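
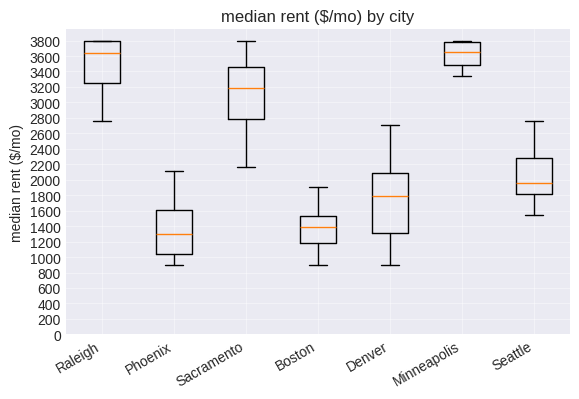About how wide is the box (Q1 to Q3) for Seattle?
≈ 400

Q3 ≈ 2200, Q1 ≈ 1800; IQR ≈ 400.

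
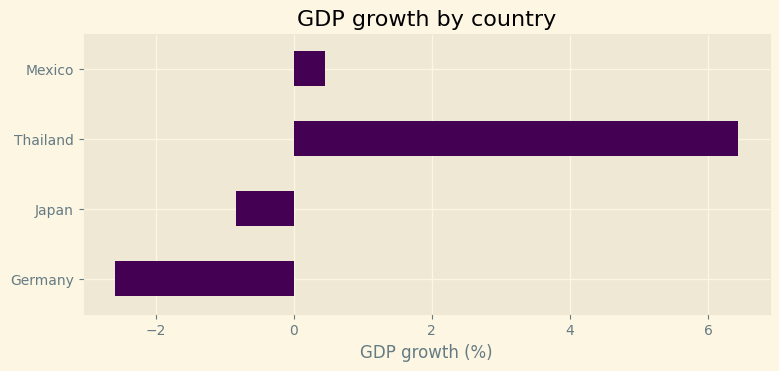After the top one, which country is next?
Mexico

Top 3: Thailand ≈ 6, Mexico ≈ 0, Japan ≈ -1.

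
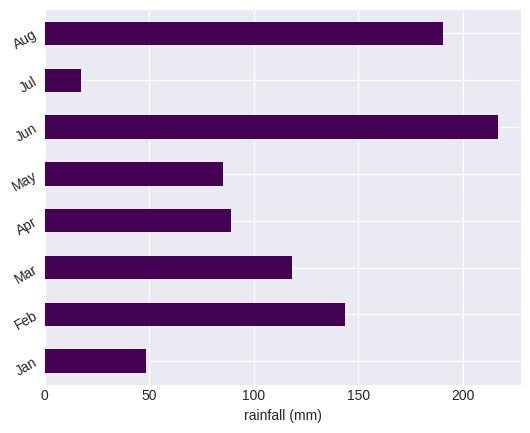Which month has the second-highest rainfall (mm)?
Top 3: Jun ≈ 220, Aug ≈ 200, Feb ≈ 140.

Aug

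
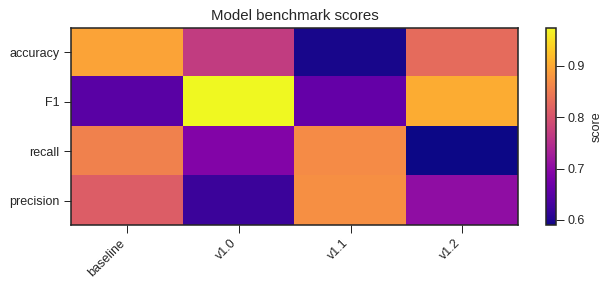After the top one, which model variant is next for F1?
v1.2

Top 3 for F1: v1.0 ≈ 0.95, v1.2 ≈ 0.90, v1.1 ≈ 0.65.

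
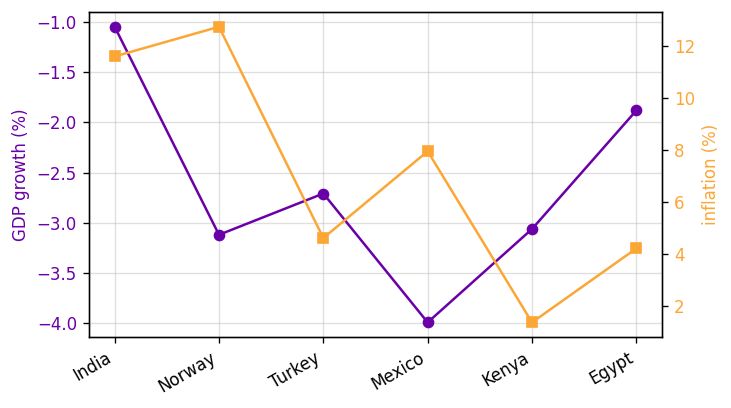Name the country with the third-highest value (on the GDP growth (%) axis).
Turkey

Top 4 (on the GDP growth (%) axis): India ≈ -1.0, Egypt ≈ -2.0, Turkey ≈ -2.5, Kenya ≈ -3.0.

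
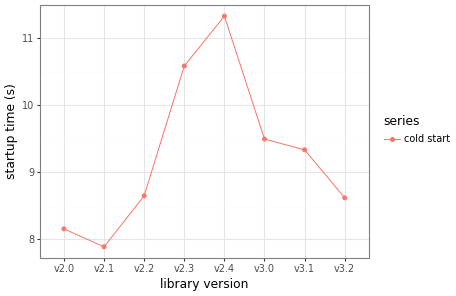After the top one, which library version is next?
v2.3

Top 3: v2.4 ≈ 11.5, v2.3 ≈ 10.5, v3.0 ≈ 9.5.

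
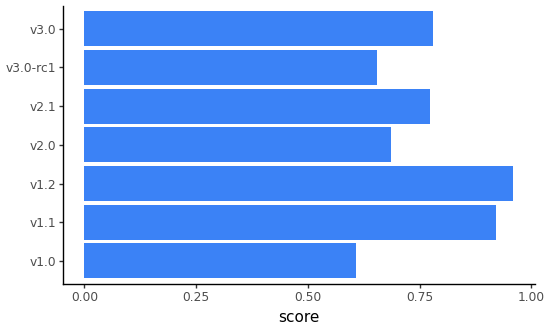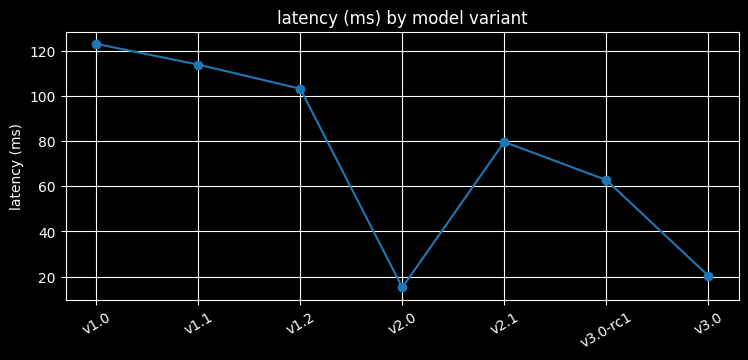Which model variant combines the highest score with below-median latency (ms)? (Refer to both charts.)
Chart 2 median latency (ms) ≈ 80; below-median model variants: v2.0, v3.0-rc1, v3.0. Among those, v3.0 has the highest score (≈ 0.8).

v3.0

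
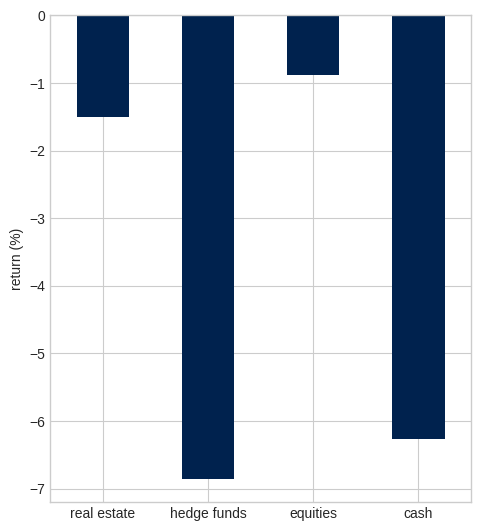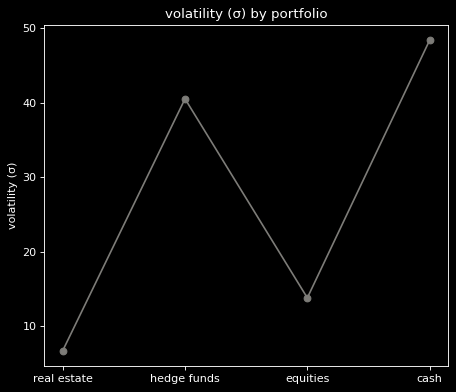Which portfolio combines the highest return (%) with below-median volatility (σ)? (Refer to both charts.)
equities

Chart 2 median volatility (σ) ≈ 25; below-median portfolios: real estate, equities. Among those, equities has the highest return (%) (≈ -1).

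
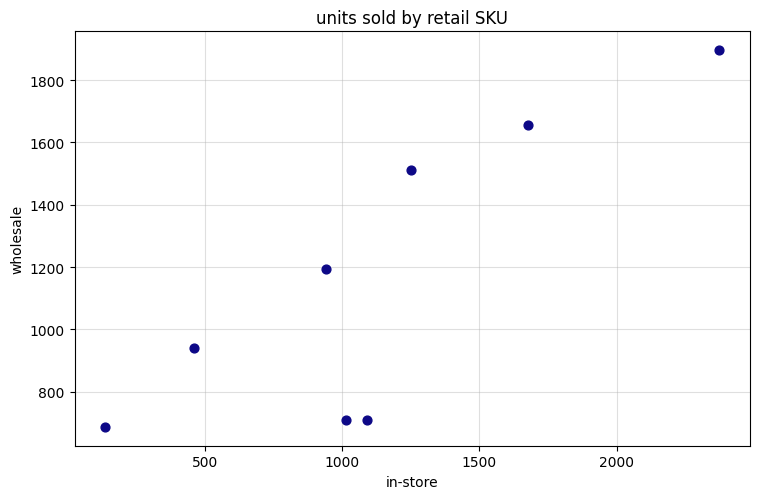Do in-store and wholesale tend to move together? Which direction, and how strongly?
positive, strong

Points are positively correlated; strong (|r| ≈ 0.8).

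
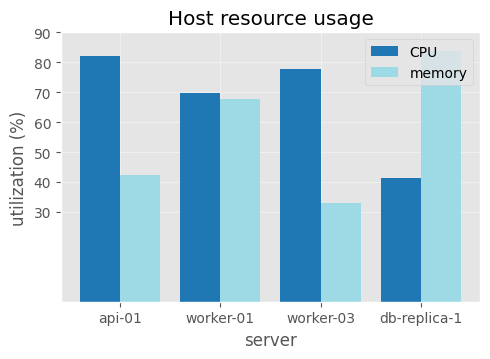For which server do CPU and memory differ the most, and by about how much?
worker-03, ≈ 50 %

worker-03: CPU ≈ 80, memory ≈ 30 → gap ≈ 50. Next-largest (db-replica-1) is only ≈ 40.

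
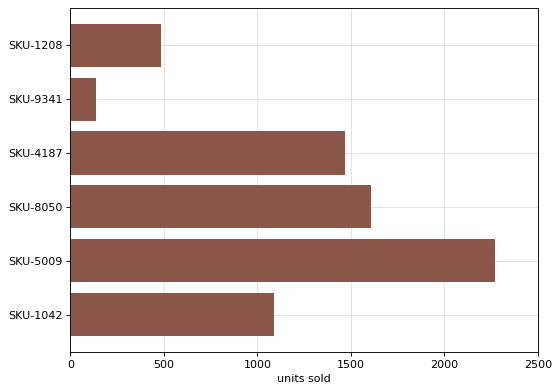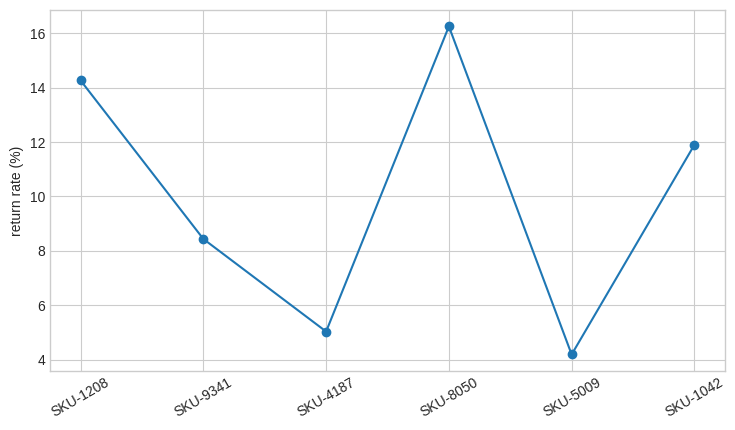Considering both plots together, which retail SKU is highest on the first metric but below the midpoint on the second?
SKU-5009

Chart 2 median return rate (%) ≈ 10; below-median retail SKUs: SKU-9341, SKU-4187, SKU-5009. Among those, SKU-5009 has the highest units sold (≈ 2500).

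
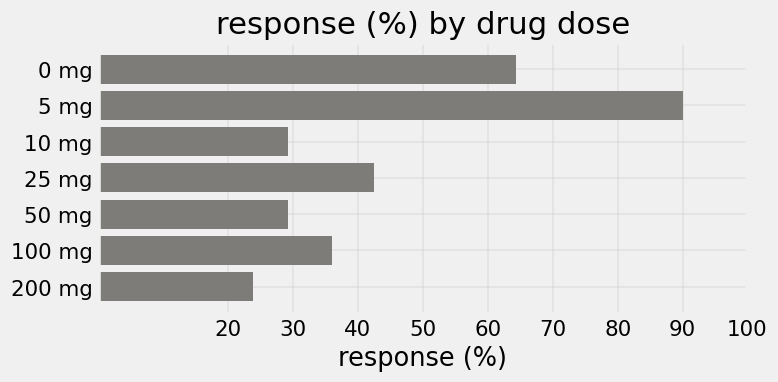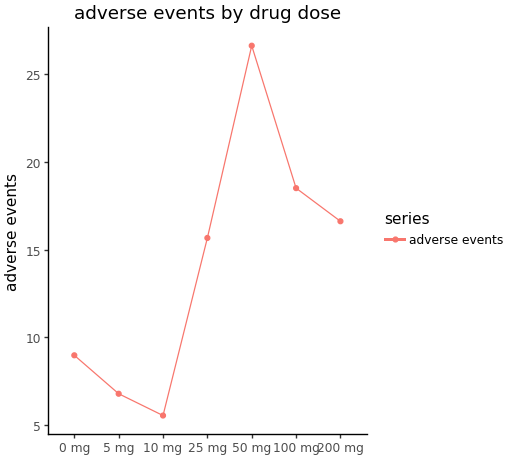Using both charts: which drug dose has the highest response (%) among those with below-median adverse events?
Chart 2 median adverse events ≈ 15; below-median drug doses: 0 mg, 5 mg, 10 mg. Among those, 5 mg has the highest response (%) (≈ 90).

5 mg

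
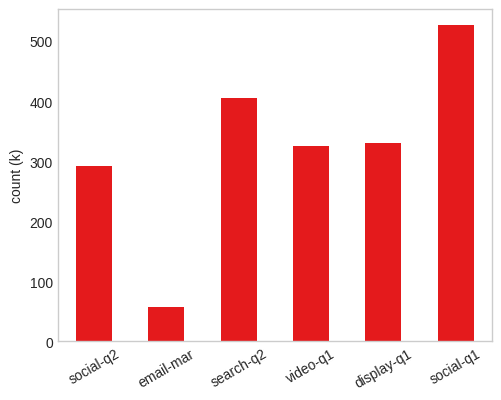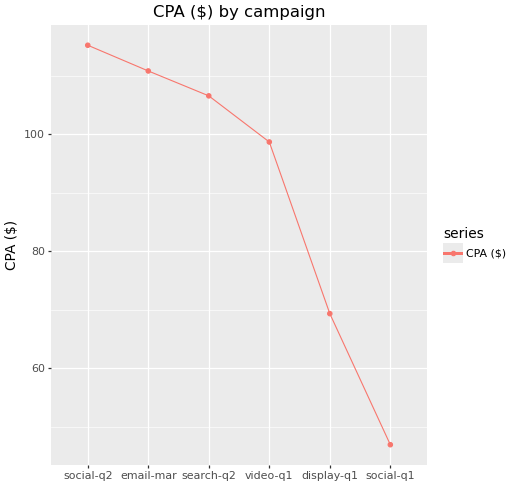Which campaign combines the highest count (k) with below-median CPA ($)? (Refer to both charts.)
Chart 2 median CPA ($) ≈ 100; below-median campaigns: video-q1, display-q1, social-q1. Among those, social-q1 has the highest count (k) (≈ 550).

social-q1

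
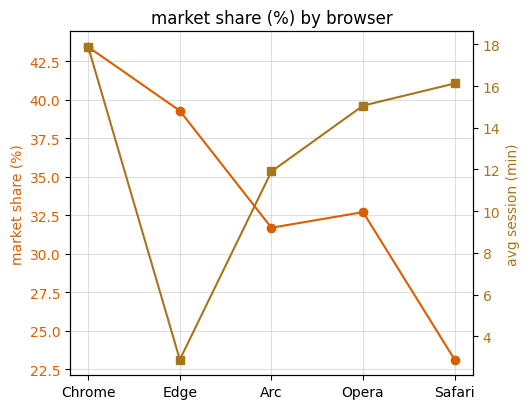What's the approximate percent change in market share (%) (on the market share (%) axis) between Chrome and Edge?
≈ -9.1%

Chrome ≈ 44, Edge ≈ 40; (40 − 44) / 44 ≈ -9.1%.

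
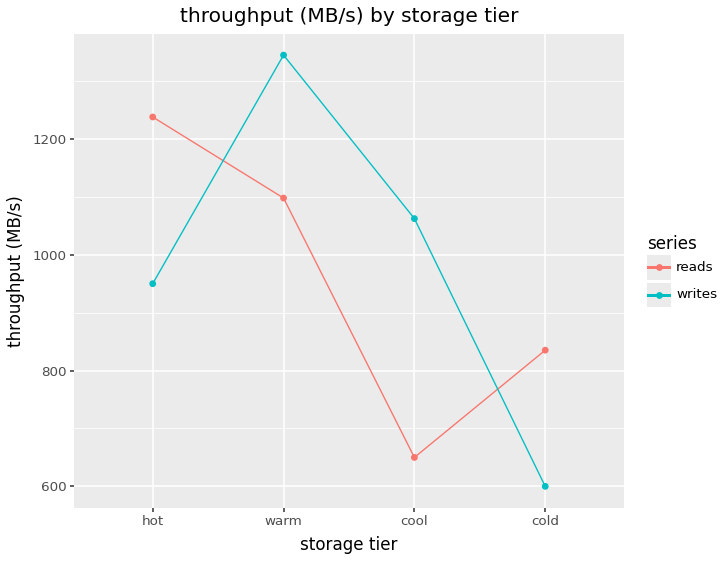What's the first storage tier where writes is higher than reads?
hot: writes ≈ 1000 vs reads ≈ 1200 (not yet); warm: writes ≈ 1300 vs reads ≈ 1100 (first crossover).

warm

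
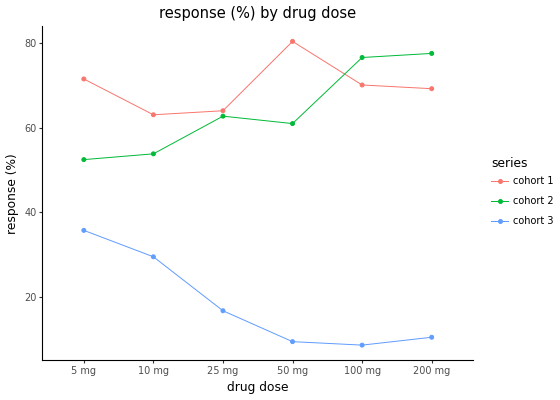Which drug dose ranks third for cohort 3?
Top 4 for cohort 3: 5 mg ≈ 40, 10 mg ≈ 30, 25 mg ≈ 20, 200 mg ≈ 10.

25 mg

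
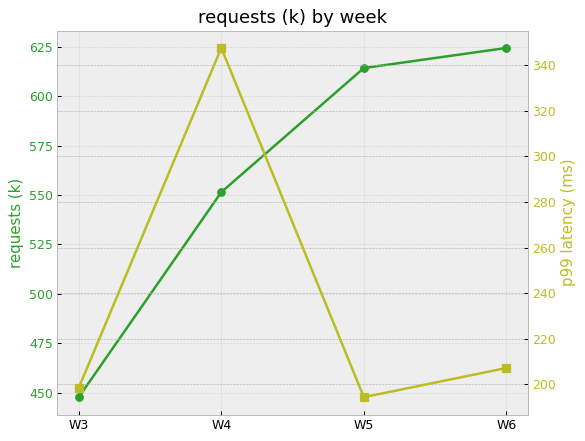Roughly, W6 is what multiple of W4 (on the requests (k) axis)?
≈ 1.11×

W6 ≈ 620, W4 ≈ 560; 620/560 ≈ 1.11.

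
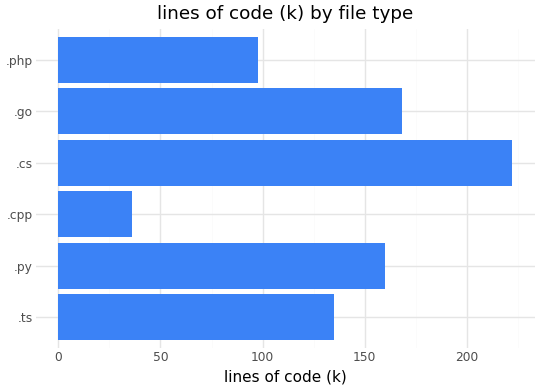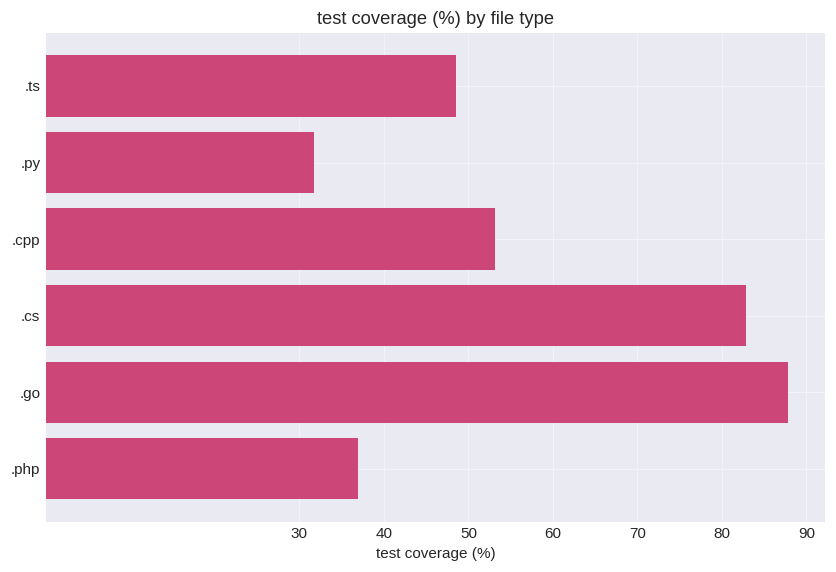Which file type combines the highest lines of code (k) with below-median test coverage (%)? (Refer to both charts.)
.py

Chart 2 median test coverage (%) ≈ 50; below-median file types: .ts, .py, .php. Among those, .py has the highest lines of code (k) (≈ 150).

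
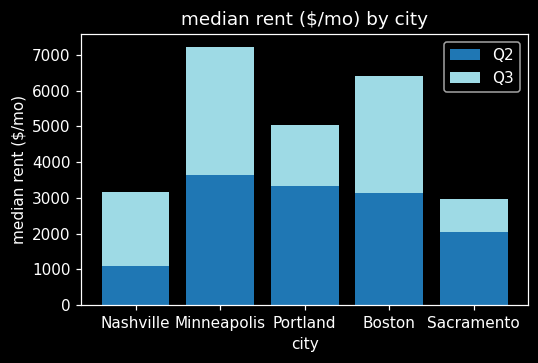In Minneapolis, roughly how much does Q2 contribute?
Q2 top ≈ 4000, bottom ≈ 0; segment ≈ 4000.

≈ 4000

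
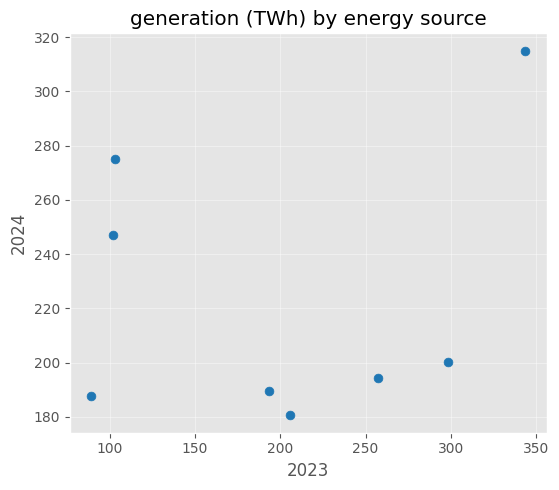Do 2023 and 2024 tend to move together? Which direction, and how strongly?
no clear correlation

Points are roughly uncorrelated; weak (|r| ≈ 0.2).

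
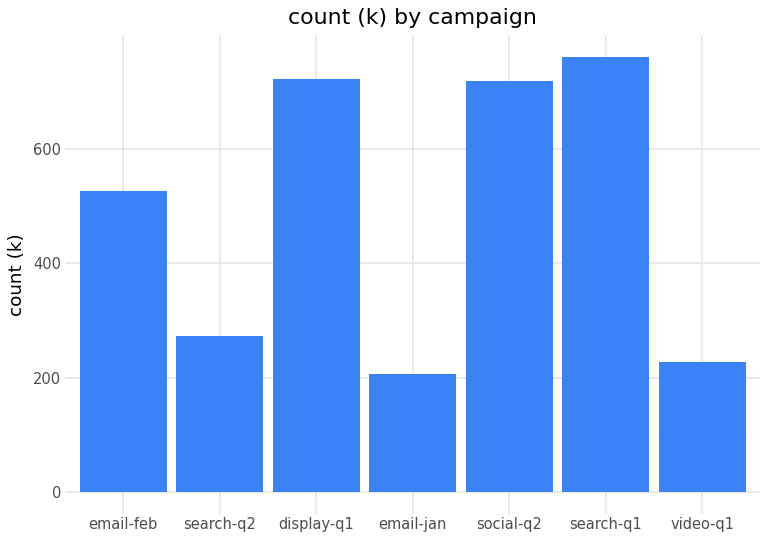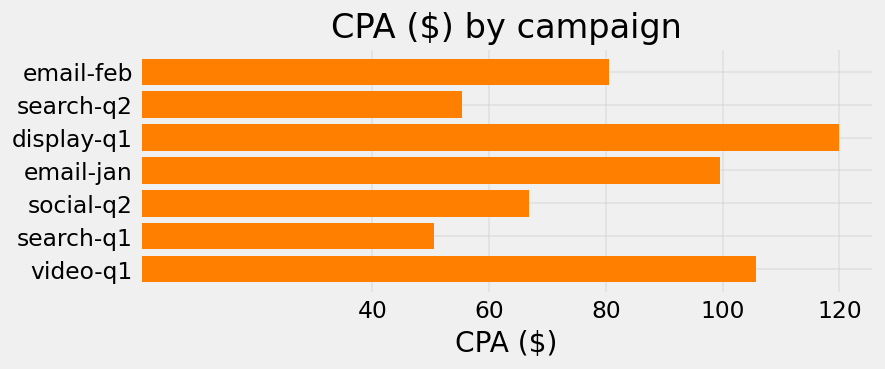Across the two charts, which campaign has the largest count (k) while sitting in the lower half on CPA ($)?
search-q1

Chart 2 median CPA ($) ≈ 80; below-median campaigns: search-q2, social-q2, search-q1. Among those, search-q1 has the highest count (k) (≈ 800).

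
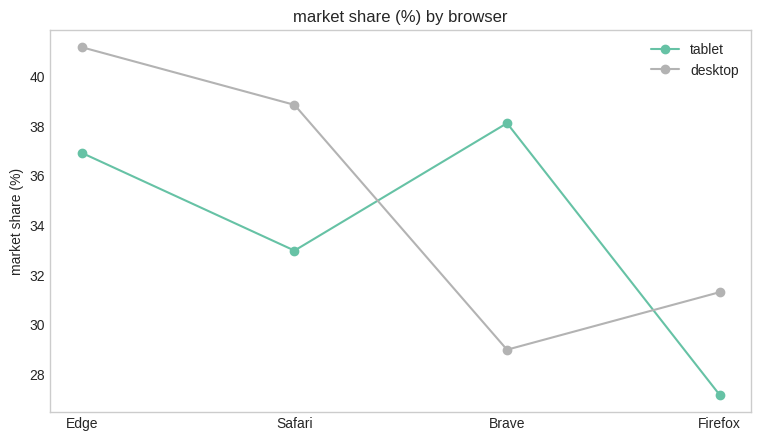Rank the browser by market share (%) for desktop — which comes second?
Safari

Top 3 for desktop: Edge ≈ 42, Safari ≈ 38, Firefox ≈ 32.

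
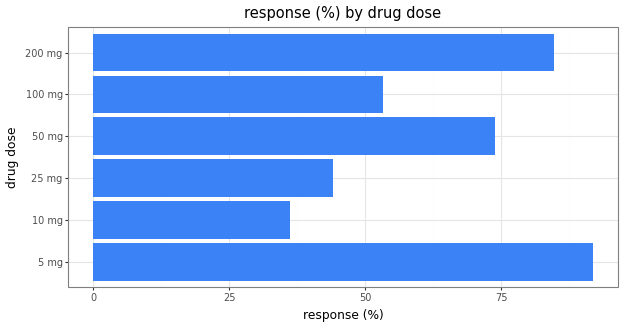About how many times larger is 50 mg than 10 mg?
50 mg ≈ 70, 10 mg ≈ 40; 70/40 ≈ 1.75.

≈ 1.75×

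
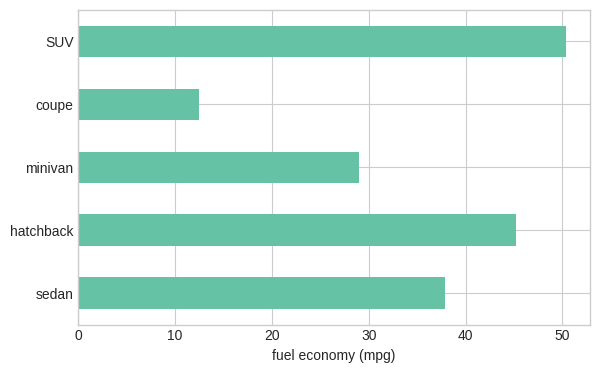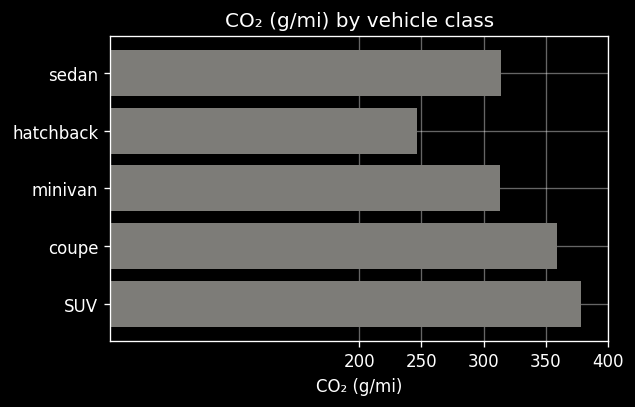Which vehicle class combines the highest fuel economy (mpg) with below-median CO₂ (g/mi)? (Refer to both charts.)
Chart 2 median CO₂ (g/mi) ≈ 300; below-median vehicle classes: hatchback, minivan. Among those, hatchback has the highest fuel economy (mpg) (≈ 45).

hatchback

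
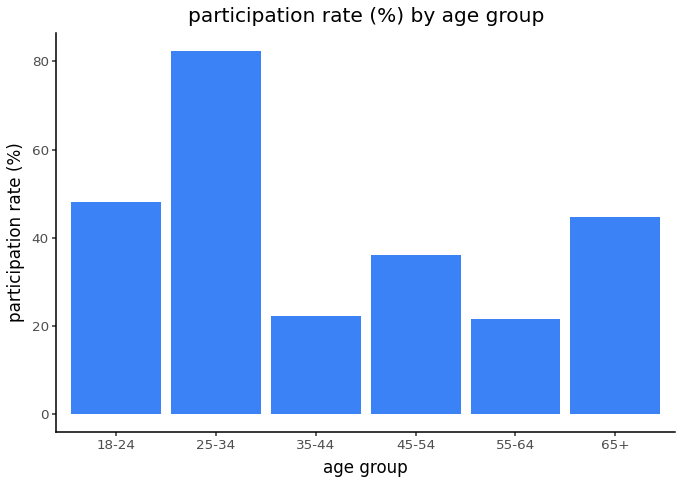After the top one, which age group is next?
18-24

Top 3: 25-34 ≈ 80, 18-24 ≈ 50, 65+ ≈ 40.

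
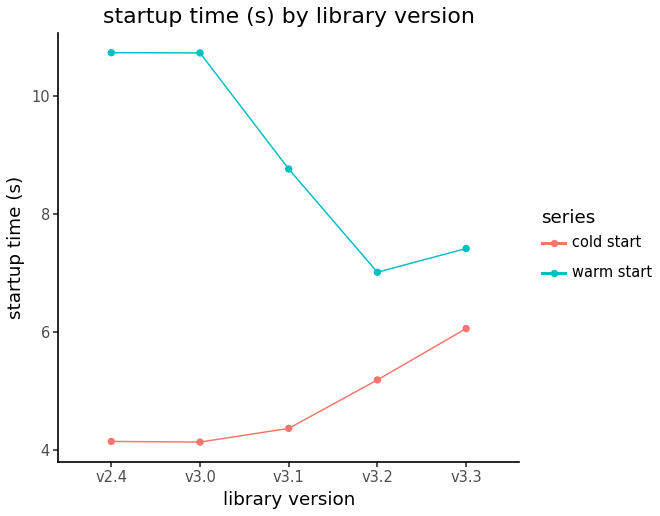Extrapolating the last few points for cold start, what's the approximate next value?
≈ 7

Last three: 4, 5, 6 → slope ≈ 1/step → next ≈ 7.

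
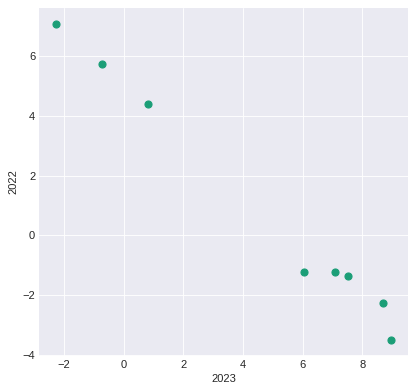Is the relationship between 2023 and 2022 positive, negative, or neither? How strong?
Points are negatively correlated; strong (|r| ≈ 1.0).

negative, strong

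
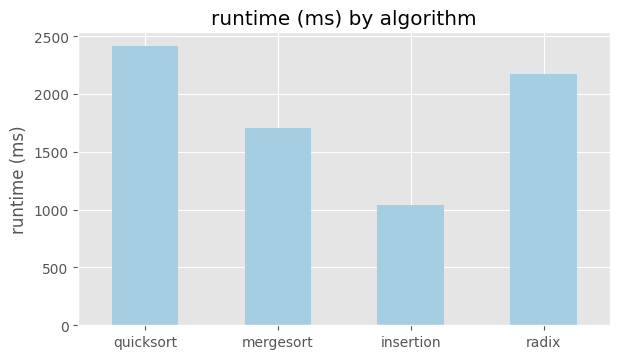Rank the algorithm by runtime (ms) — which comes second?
radix

Top 3: quicksort ≈ 2500, radix ≈ 2000, mergesort ≈ 1500.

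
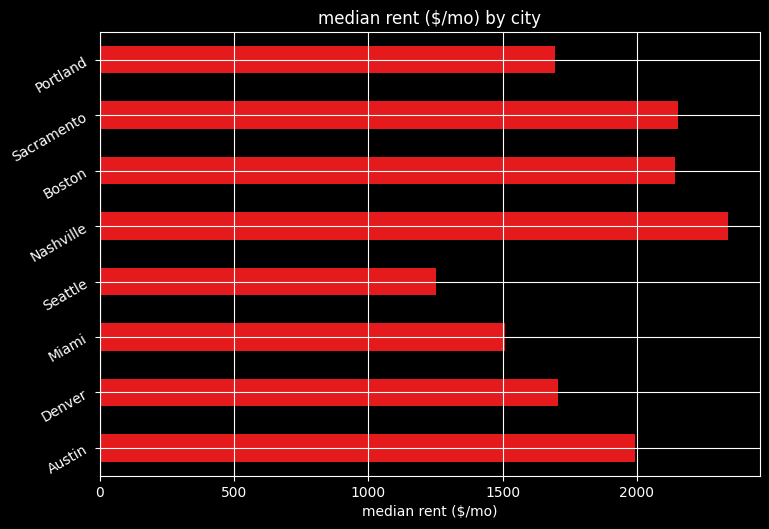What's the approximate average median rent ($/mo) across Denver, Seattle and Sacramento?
≈ 1733

(1800 + 1200 + 2200) / 3 ≈ 1733.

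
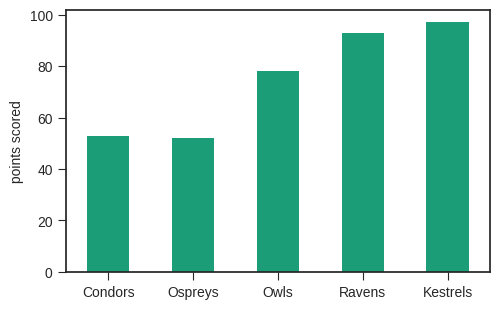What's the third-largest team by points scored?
Top 4: Kestrels ≈ 100, Ravens ≈ 90, Owls ≈ 80, Condors ≈ 50.

Owls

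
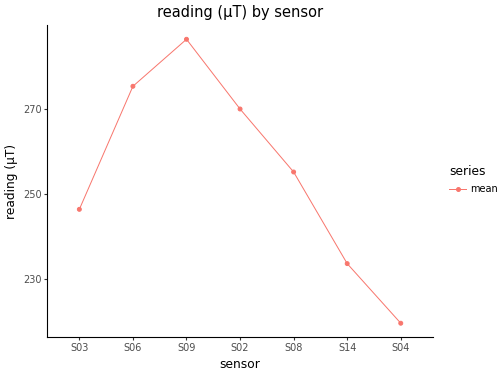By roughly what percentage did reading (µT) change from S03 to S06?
S03 ≈ 250, S06 ≈ 280; (280 − 250) / 250 ≈ +12%.

≈ +12%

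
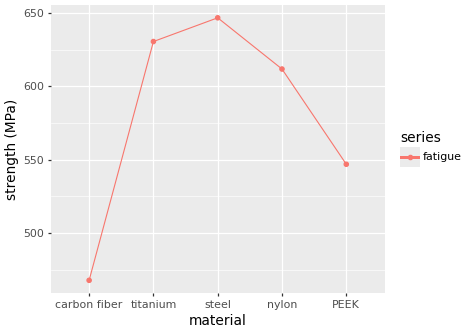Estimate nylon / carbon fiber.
nylon ≈ 620, carbon fiber ≈ 460; 620/460 ≈ 1.35.

≈ 1.35×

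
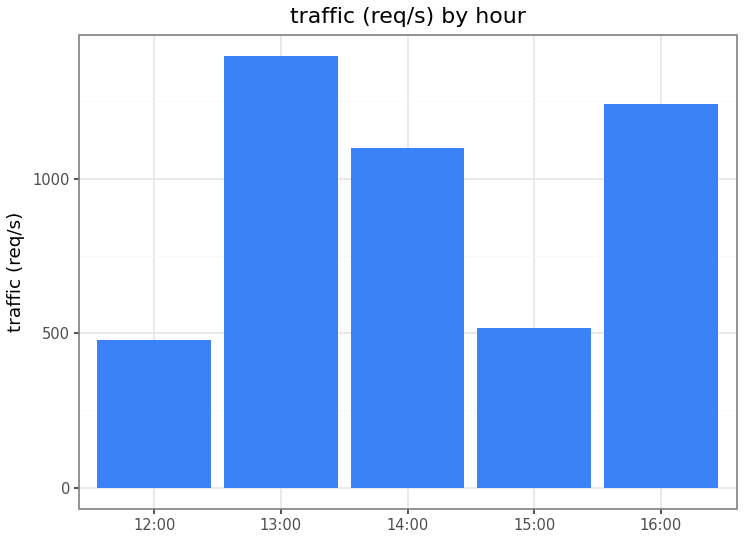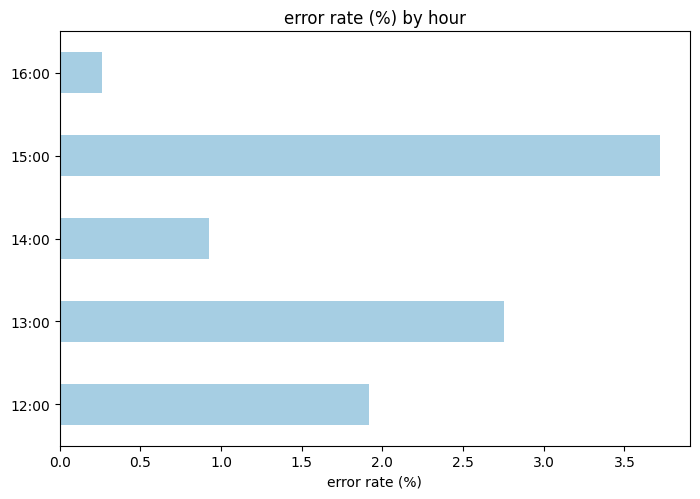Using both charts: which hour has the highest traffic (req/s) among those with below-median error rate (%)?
Chart 2 median error rate (%) ≈ 2; below-median hours: 14:00, 16:00. Among those, 16:00 has the highest traffic (req/s) (≈ 1200).

16:00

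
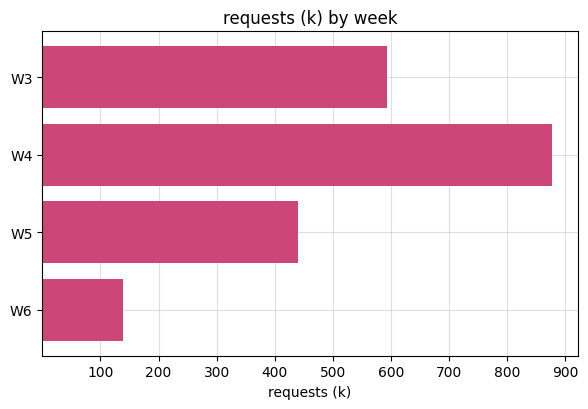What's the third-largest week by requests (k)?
Top 4: W4 ≈ 900, W3 ≈ 600, W5 ≈ 400, W6 ≈ 100.

W5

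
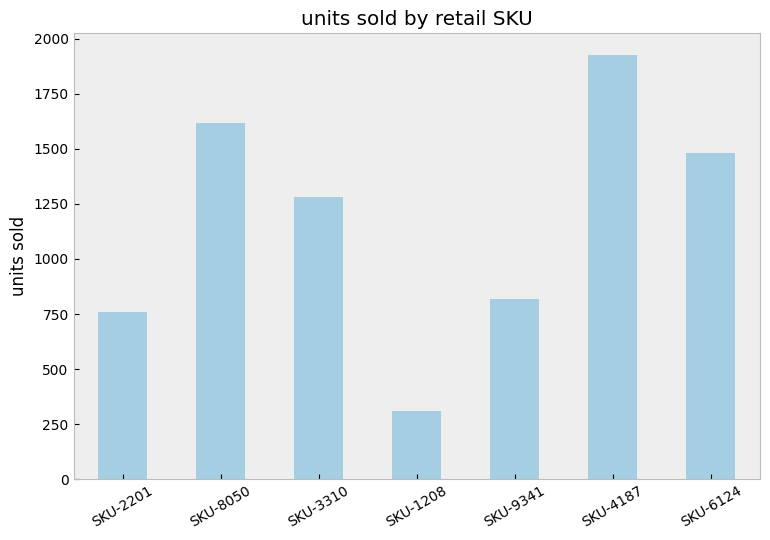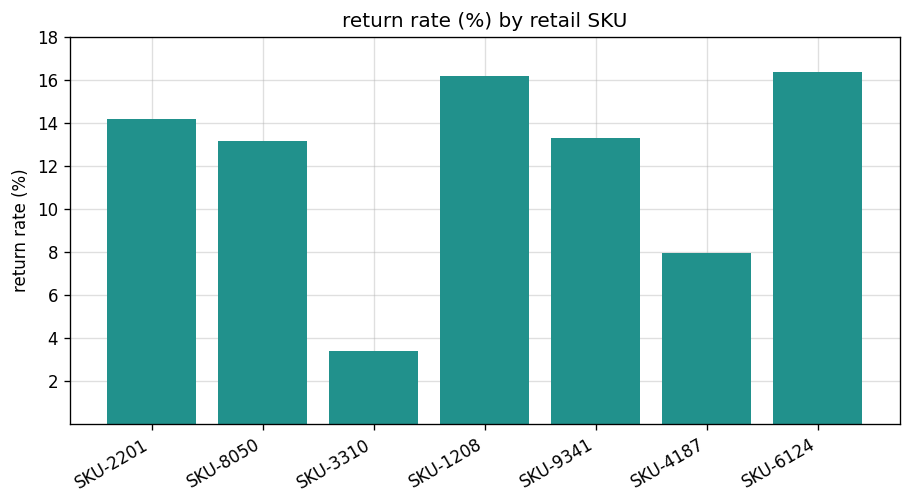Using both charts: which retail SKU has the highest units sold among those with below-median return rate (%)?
Chart 2 median return rate (%) ≈ 14; below-median retail SKUs: SKU-8050, SKU-3310, SKU-4187. Among those, SKU-4187 has the highest units sold (≈ 2000).

SKU-4187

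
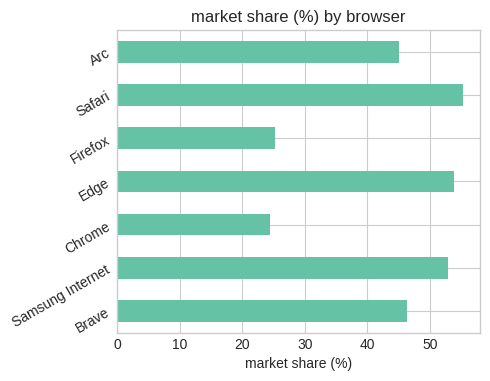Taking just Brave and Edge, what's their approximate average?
(45 + 55) / 2 ≈ 50.

≈ 50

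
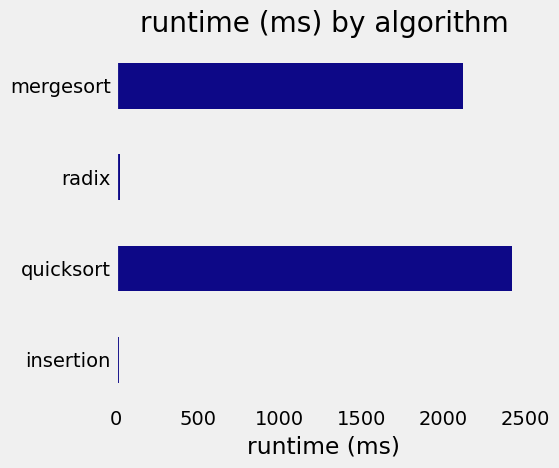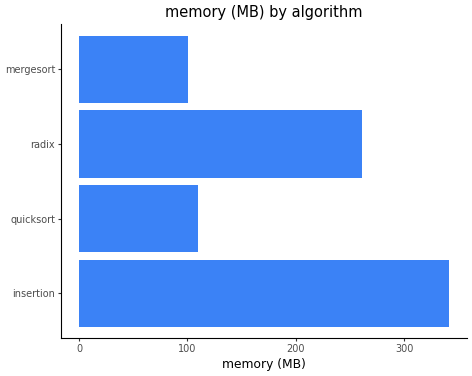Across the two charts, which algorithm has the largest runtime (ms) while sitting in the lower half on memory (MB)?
quicksort

Chart 2 median memory (MB) ≈ 200; below-median algorithms: quicksort, mergesort. Among those, quicksort has the highest runtime (ms) (≈ 2500).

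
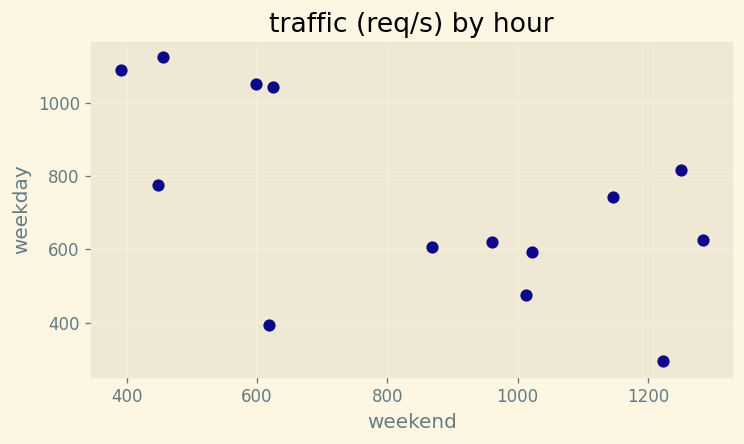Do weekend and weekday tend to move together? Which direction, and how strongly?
Points are negatively correlated; moderate (|r| ≈ 0.6).

negative, moderate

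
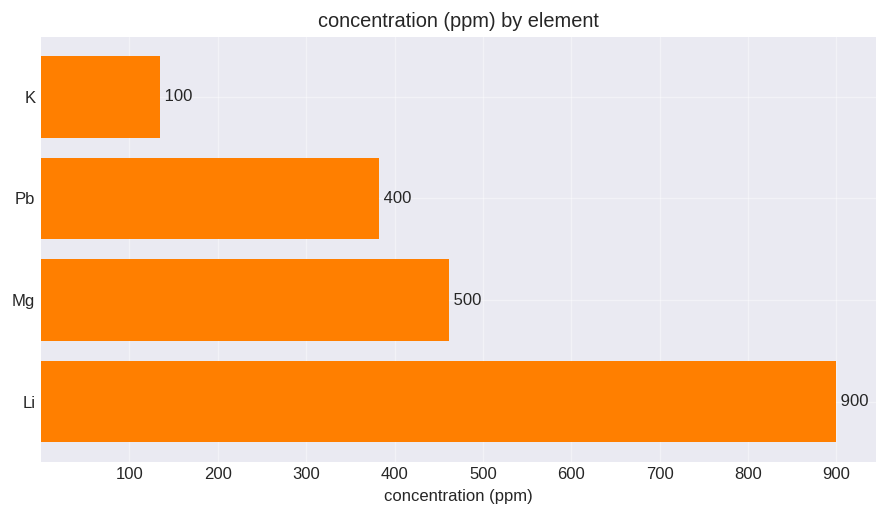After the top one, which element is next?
Mg

Top 3: Li ≈ 900, Mg ≈ 500, Pb ≈ 400.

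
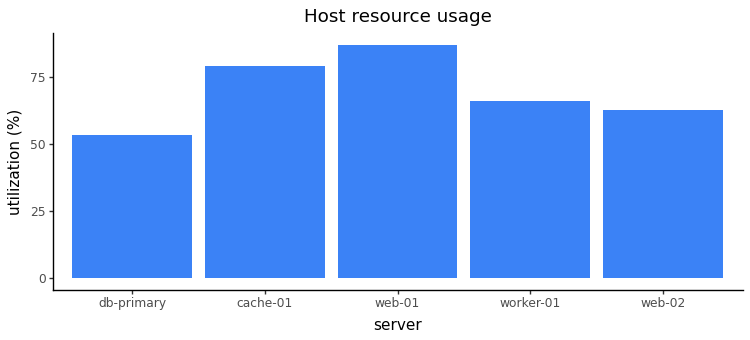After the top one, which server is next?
cache-01

Top 3: web-01 ≈ 90, cache-01 ≈ 80, worker-01 ≈ 70.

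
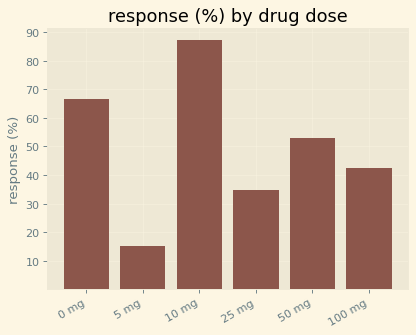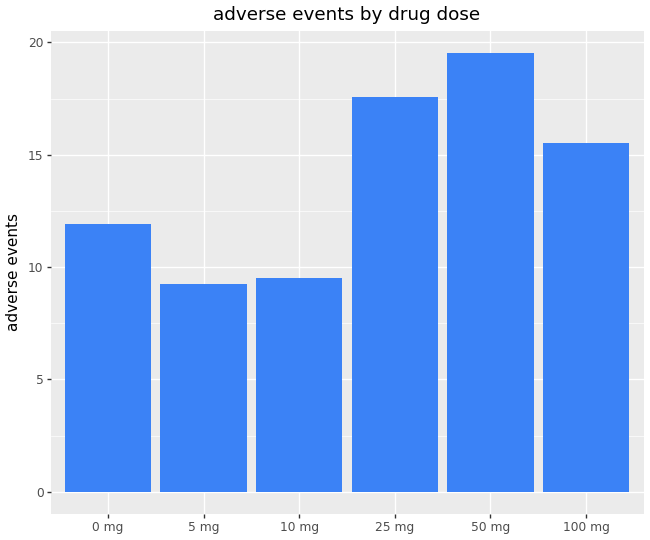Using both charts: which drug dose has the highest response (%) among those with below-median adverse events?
10 mg

Chart 2 median adverse events ≈ 14; below-median drug doses: 0 mg, 5 mg, 10 mg. Among those, 10 mg has the highest response (%) (≈ 90).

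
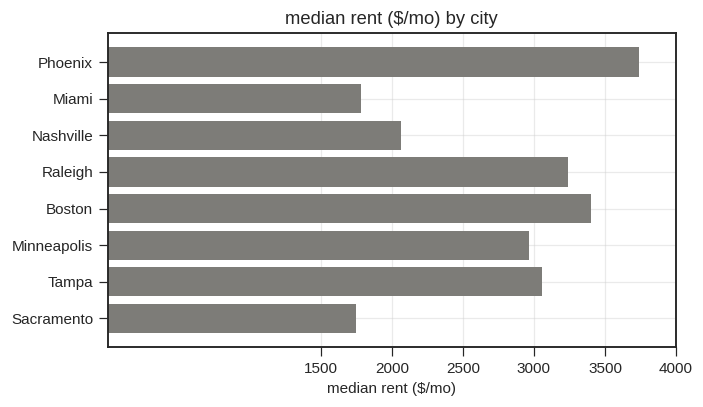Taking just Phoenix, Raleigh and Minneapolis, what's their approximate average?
≈ 3167

(3500 + 3000 + 3000) / 3 ≈ 3167.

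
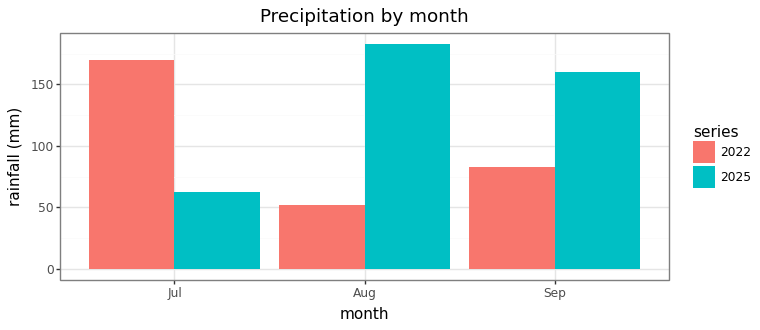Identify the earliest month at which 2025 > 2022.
Jul: 2025 ≈ 60 vs 2022 ≈ 160 (not yet); Aug: 2025 ≈ 180 vs 2022 ≈ 60 (first crossover).

Aug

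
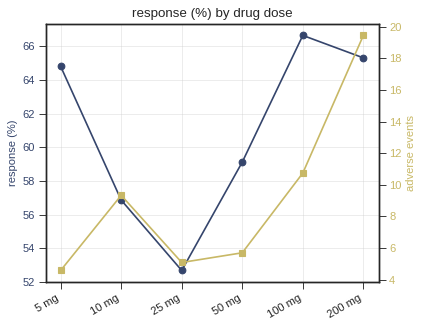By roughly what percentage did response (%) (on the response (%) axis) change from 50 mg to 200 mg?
50 mg ≈ 60, 200 mg ≈ 66; (66 − 60) / 60 ≈ +10%.

≈ +10%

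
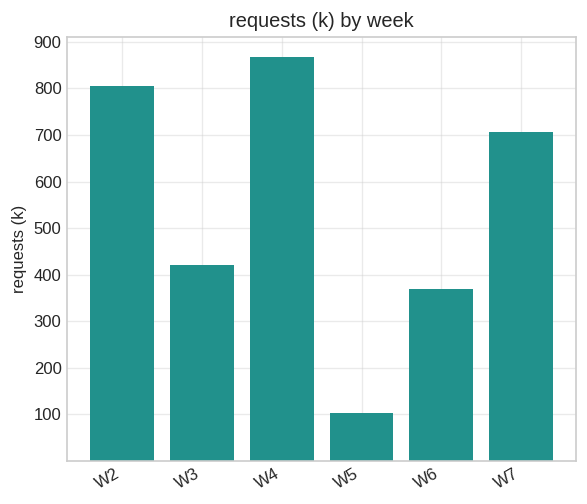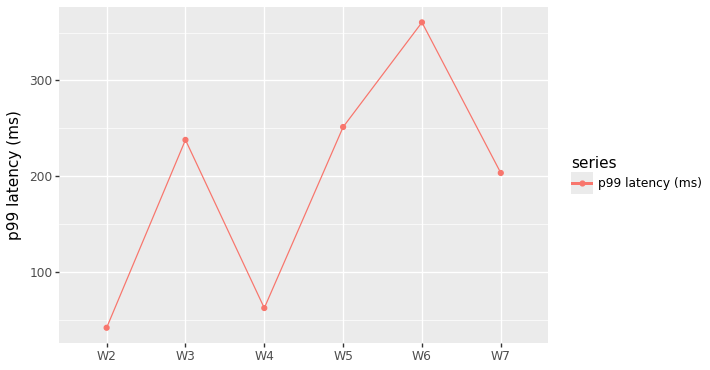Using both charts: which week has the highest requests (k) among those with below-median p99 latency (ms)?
Chart 2 median p99 latency (ms) ≈ 200; below-median weeks: W2, W4, W7. Among those, W4 has the highest requests (k) (≈ 900).

W4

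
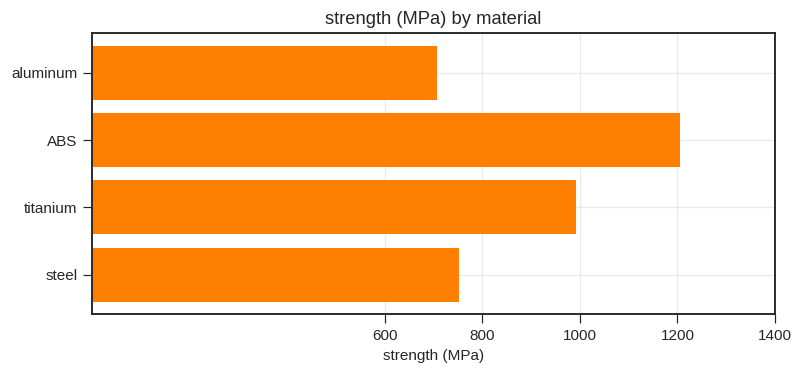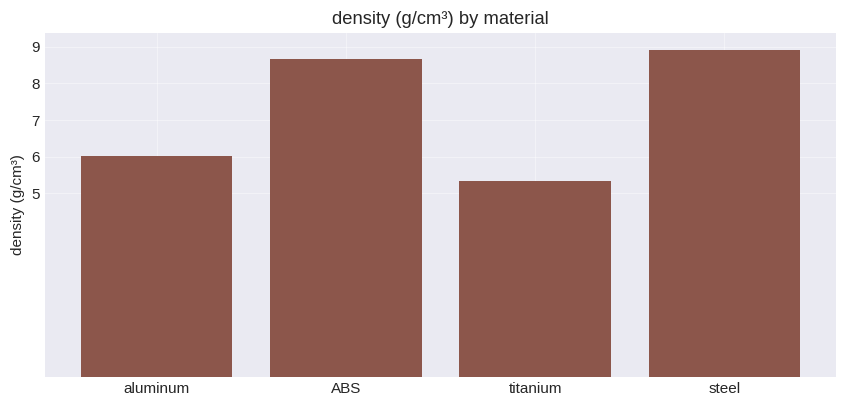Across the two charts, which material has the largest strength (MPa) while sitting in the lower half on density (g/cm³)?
Chart 2 median density (g/cm³) ≈ 7; below-median materials: aluminum, titanium. Among those, titanium has the highest strength (MPa) (≈ 1000).

titanium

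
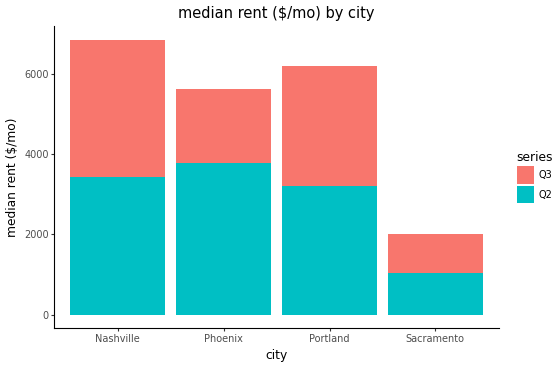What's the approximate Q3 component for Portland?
≈ 3000

Q3 top ≈ 6000, bottom ≈ 3000; segment ≈ 3000.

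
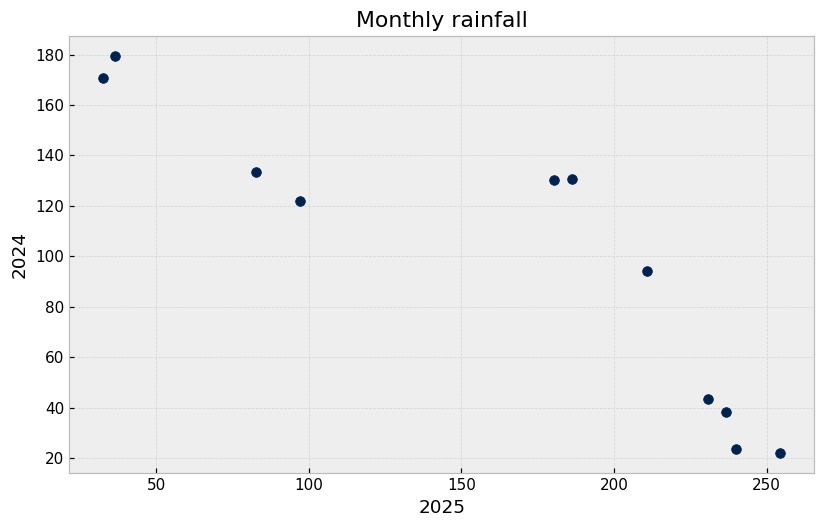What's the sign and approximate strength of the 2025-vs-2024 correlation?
negative, strong

Points are negatively correlated; strong (|r| ≈ 0.9).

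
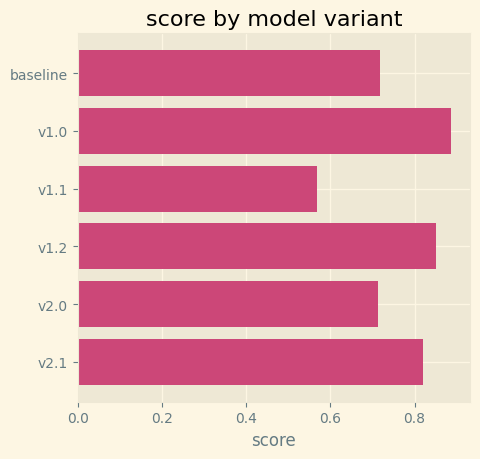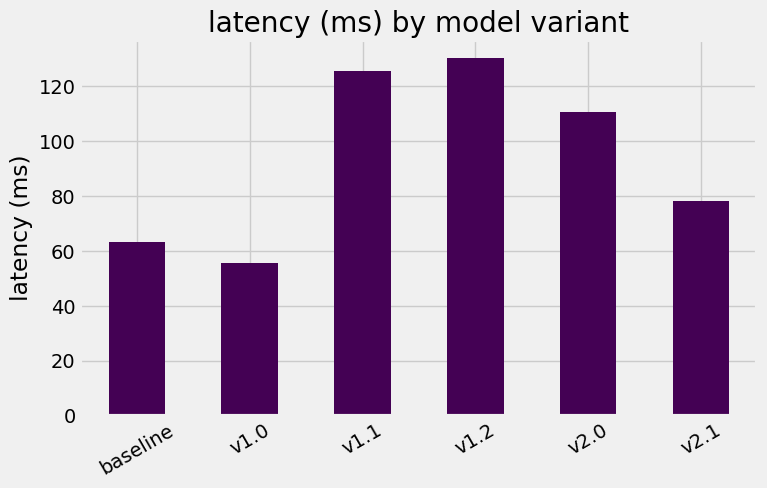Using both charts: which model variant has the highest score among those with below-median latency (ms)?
Chart 2 median latency (ms) ≈ 100; below-median model variants: baseline, v1.0, v2.1. Among those, v1.0 has the highest score (≈ 0.9).

v1.0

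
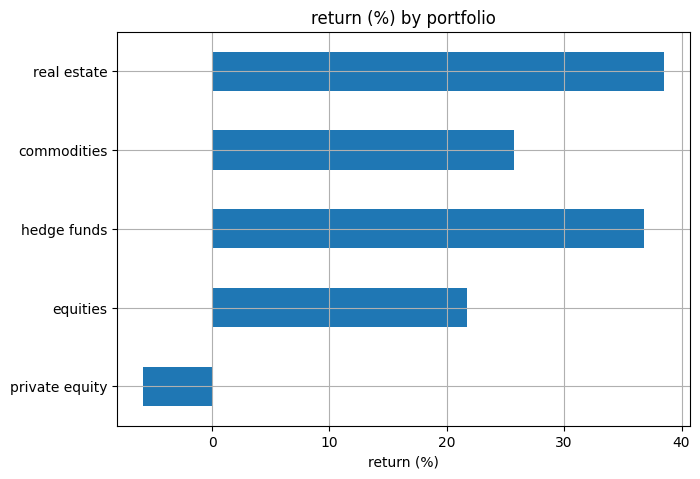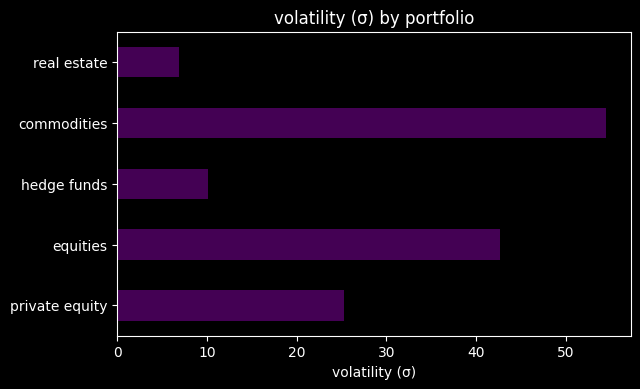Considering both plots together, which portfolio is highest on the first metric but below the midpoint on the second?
Chart 2 median volatility (σ) ≈ 25; below-median portfolios: hedge funds, real estate. Among those, real estate has the highest return (%) (≈ 40).

real estate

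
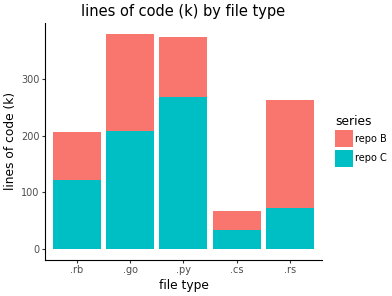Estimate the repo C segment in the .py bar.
≈ 250

repo C top ≈ 250, bottom ≈ 0; segment ≈ 250.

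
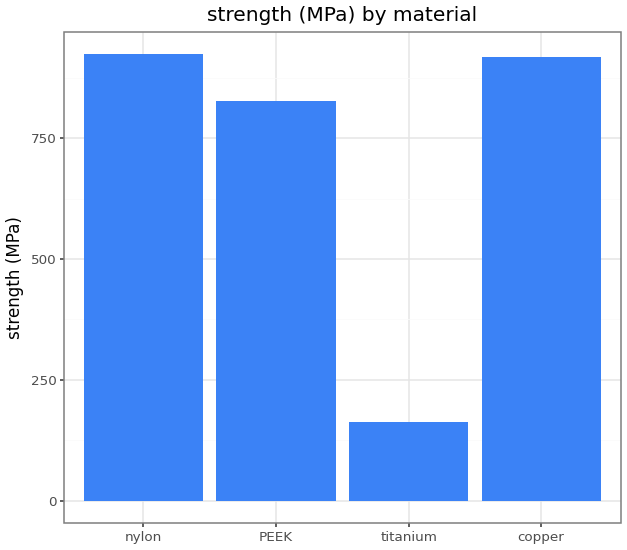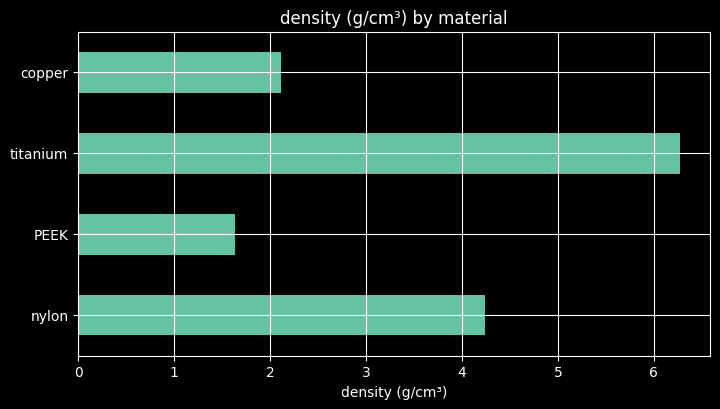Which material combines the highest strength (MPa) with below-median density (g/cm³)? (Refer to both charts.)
copper

Chart 2 median density (g/cm³) ≈ 3; below-median materials: PEEK, copper. Among those, copper has the highest strength (MPa) (≈ 900).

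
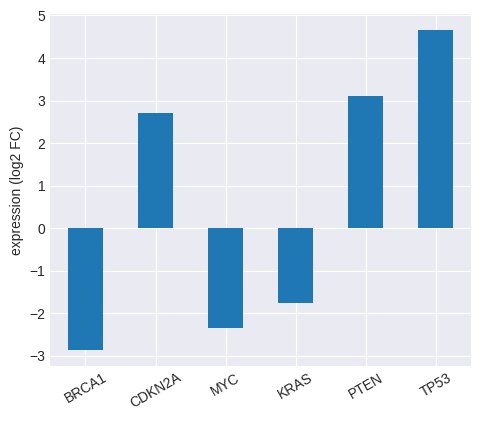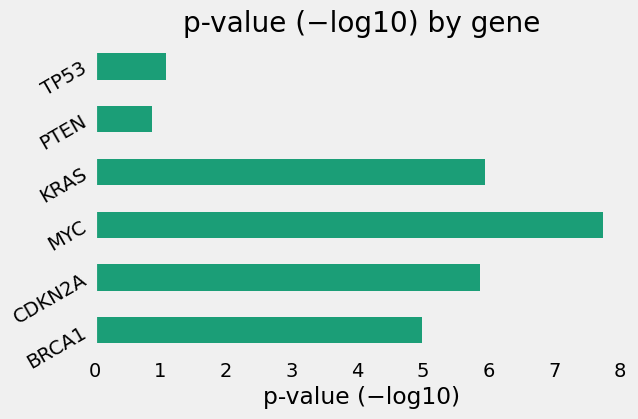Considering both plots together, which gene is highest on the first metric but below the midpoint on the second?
TP53

Chart 2 median p-value (−log10) ≈ 5; below-median genes: BRCA1, PTEN, TP53. Among those, TP53 has the highest expression (log2 FC) (≈ 4.5).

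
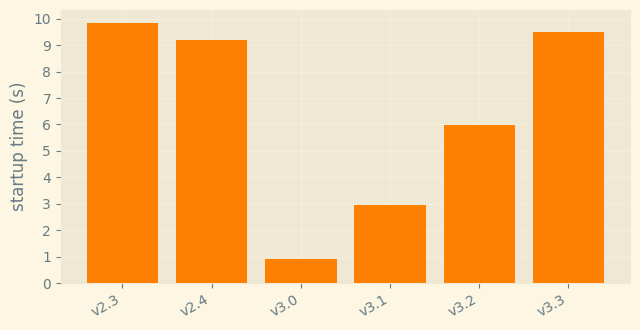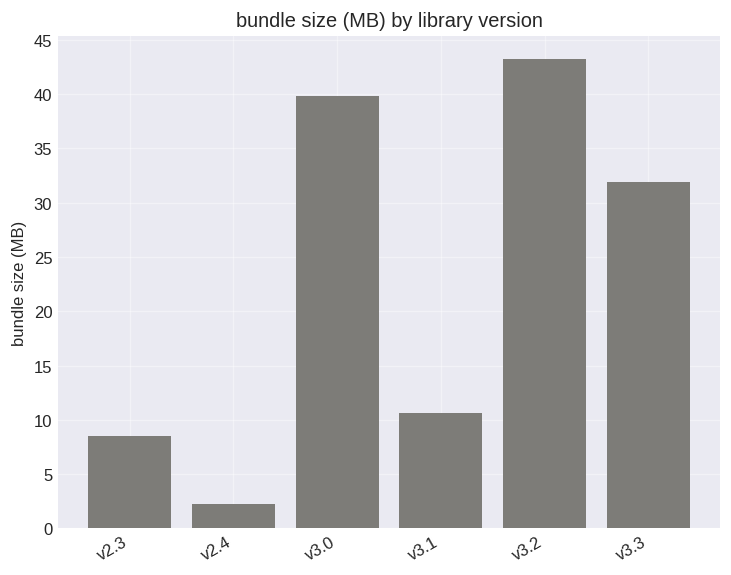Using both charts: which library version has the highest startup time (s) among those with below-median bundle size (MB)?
v2.3

Chart 2 median bundle size (MB) ≈ 20; below-median library versions: v2.3, v2.4, v3.1. Among those, v2.3 has the highest startup time (s) (≈ 10).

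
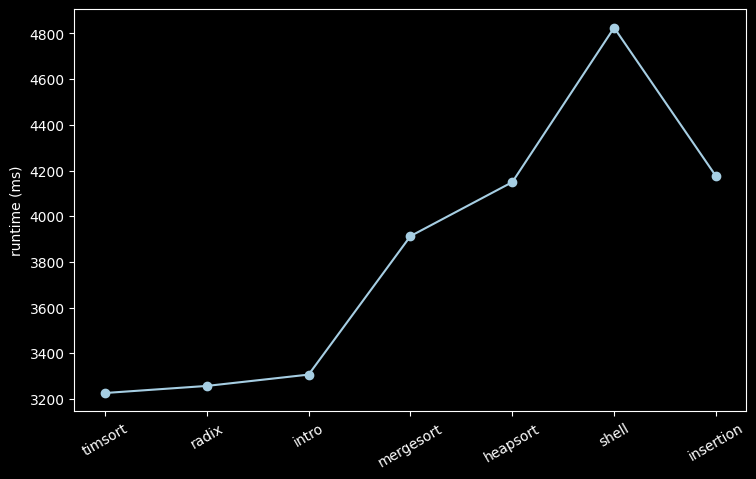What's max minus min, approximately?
Max shell ≈ 4800, min timsort ≈ 3200; range ≈ 1600.

≈ 1600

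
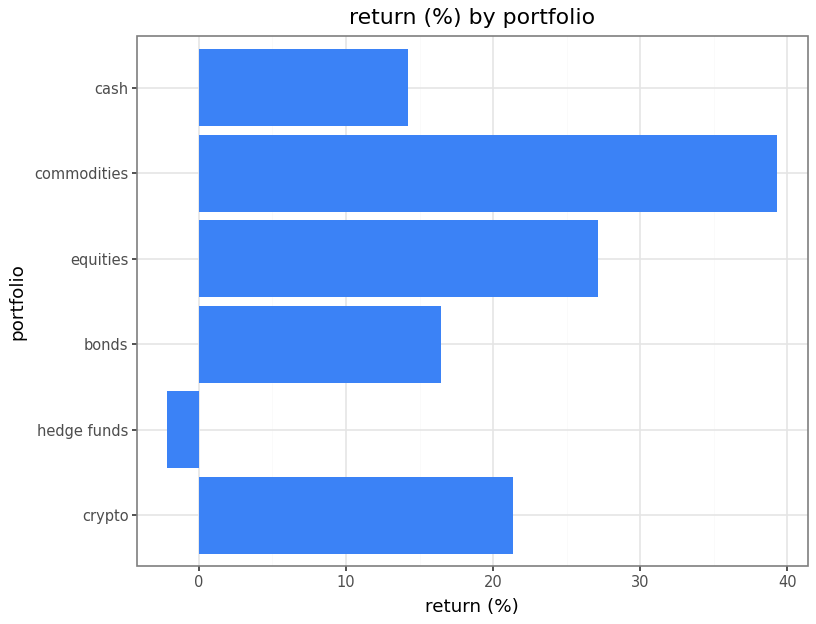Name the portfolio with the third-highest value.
Top 4: commodities ≈ 40, equities ≈ 25, crypto ≈ 20, bonds ≈ 15.

crypto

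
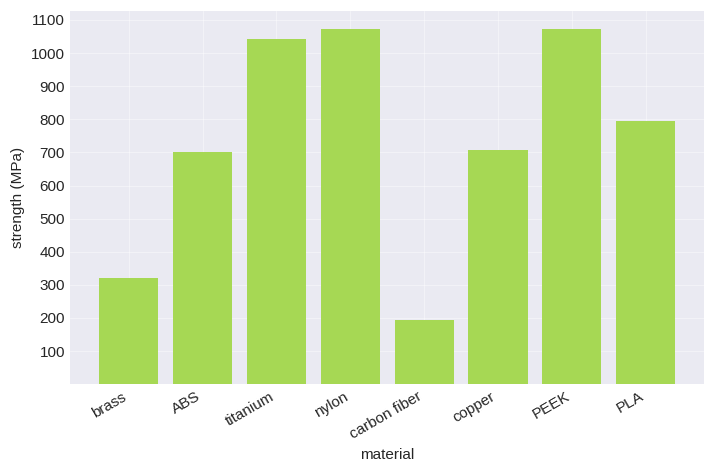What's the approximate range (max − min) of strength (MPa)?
Max PEEK ≈ 1100, min carbon fiber ≈ 200; range ≈ 900.

≈ 900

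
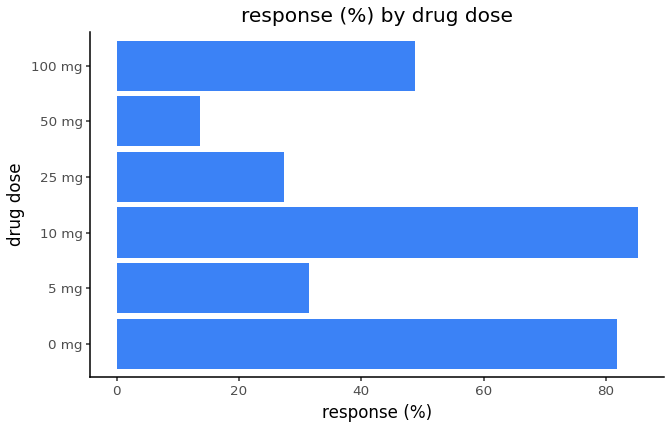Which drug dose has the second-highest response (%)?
Top 3: 10 mg ≈ 90, 0 mg ≈ 80, 100 mg ≈ 50.

0 mg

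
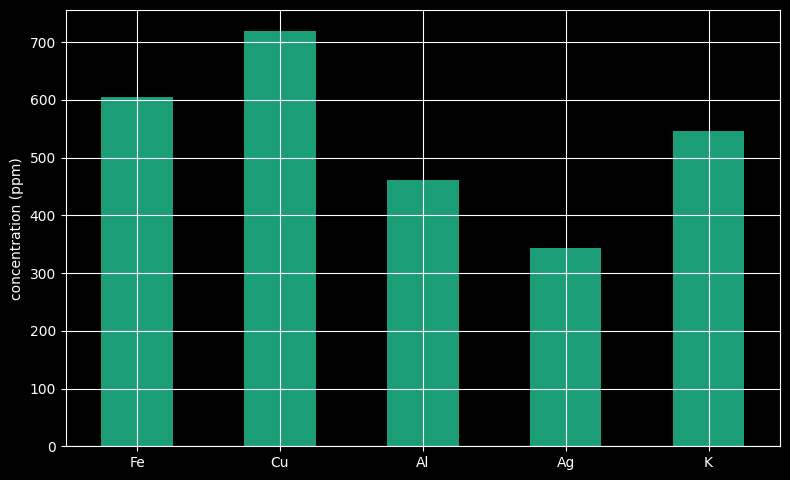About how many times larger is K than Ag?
≈ 1.67×

K ≈ 500, Ag ≈ 300; 500/300 ≈ 1.67.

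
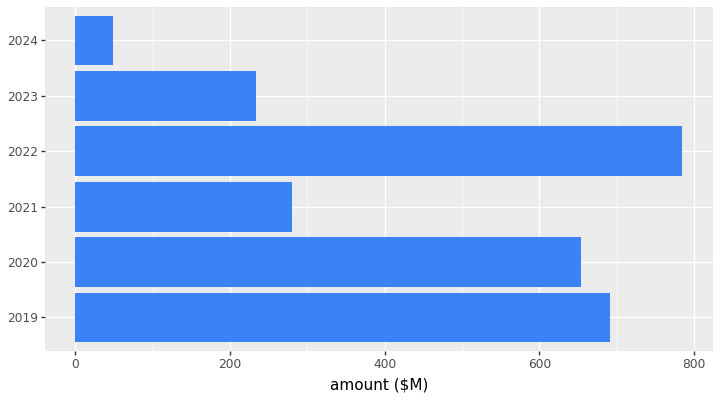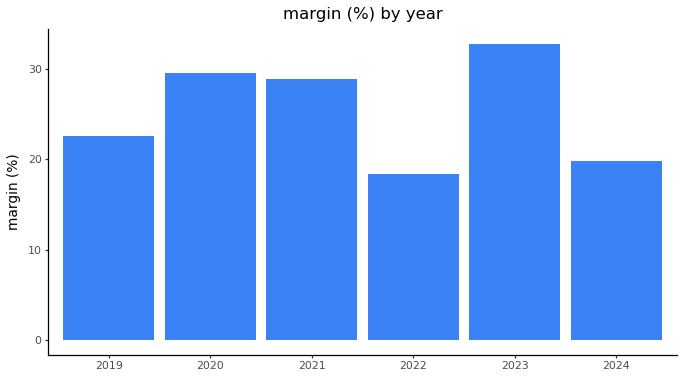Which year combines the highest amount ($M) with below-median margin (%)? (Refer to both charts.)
2022

Chart 2 median margin (%) ≈ 25; below-median years: 2019, 2022, 2024. Among those, 2022 has the highest amount ($M) (≈ 800).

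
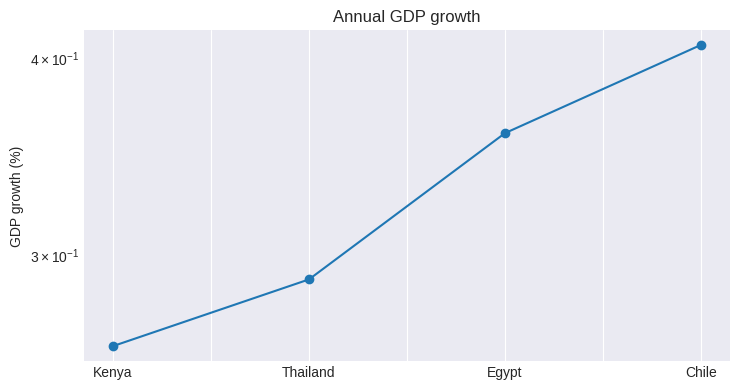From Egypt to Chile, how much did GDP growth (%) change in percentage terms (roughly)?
Egypt ≈ 0.36, Chile ≈ 0.40; (0.40 − 0.36) / 0.36 ≈ +11.1%.

≈ +11.1%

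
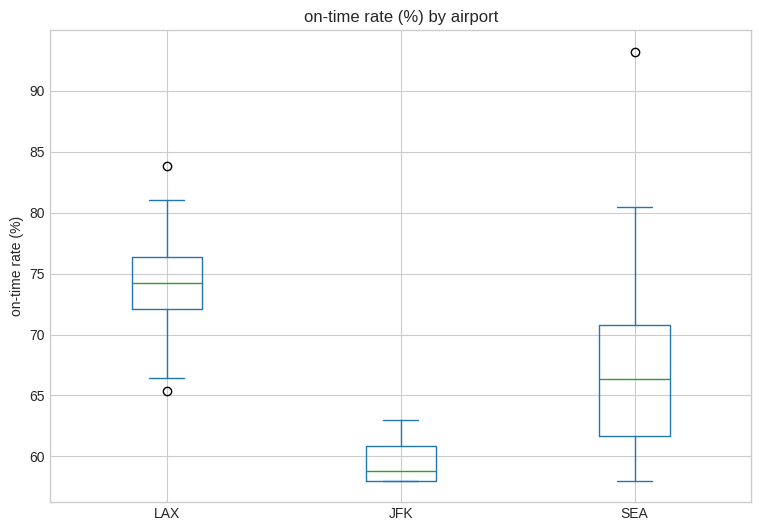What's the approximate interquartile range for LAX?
Q3 ≈ 76, Q1 ≈ 72; IQR ≈ 4.

≈ 4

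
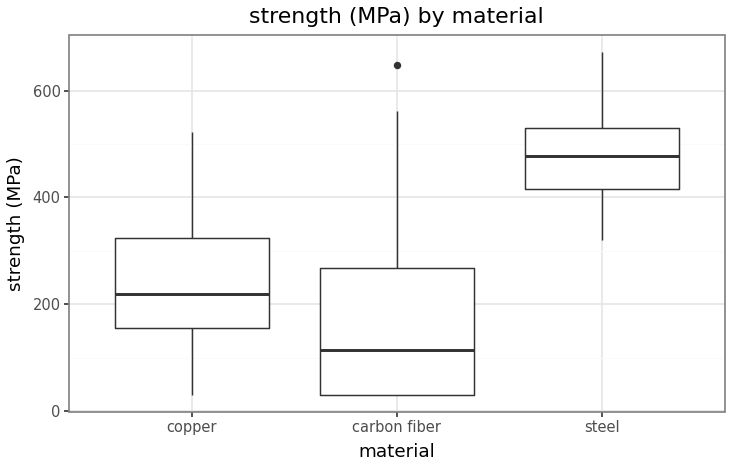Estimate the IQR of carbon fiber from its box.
≈ 200

Q3 ≈ 250, Q1 ≈ 50; IQR ≈ 200.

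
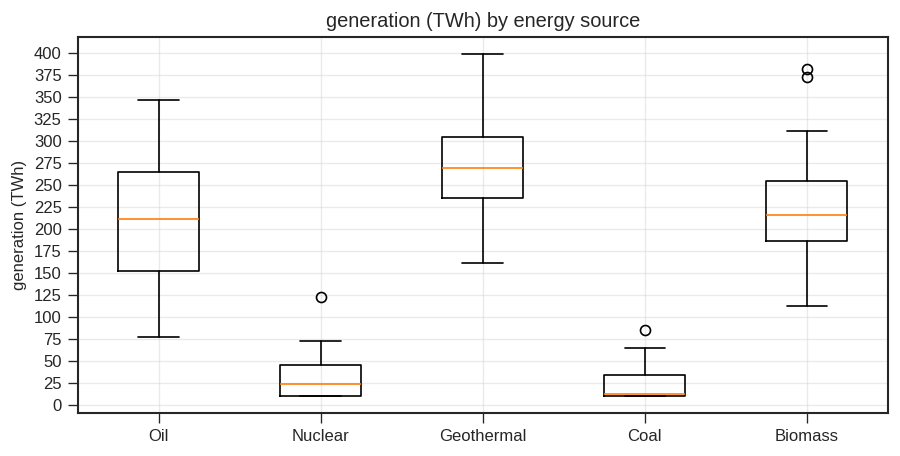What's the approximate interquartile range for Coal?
≈ 25

Q3 ≈ 25, Q1 ≈ 0; IQR ≈ 25.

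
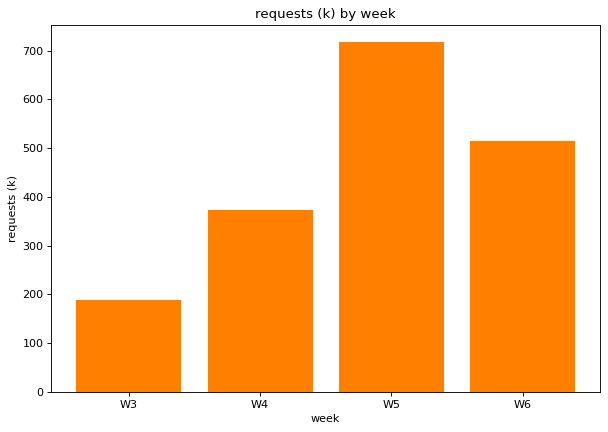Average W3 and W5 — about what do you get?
(200 + 700) / 2 ≈ 450.

≈ 450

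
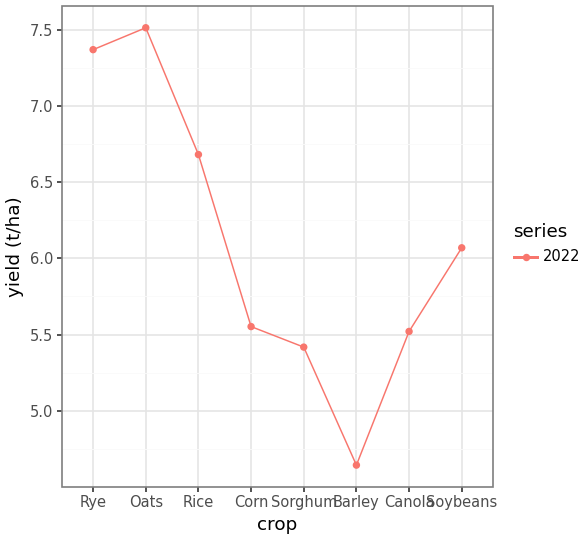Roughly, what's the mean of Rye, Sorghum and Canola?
≈ 6.17

(7.5 + 5.5 + 5.5) / 3 ≈ 6.17.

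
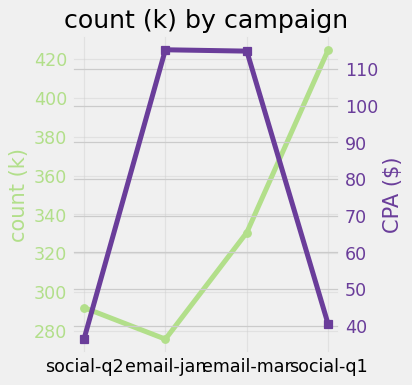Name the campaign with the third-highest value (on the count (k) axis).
social-q2

Top 4 (on the count (k) axis): social-q1 ≈ 420, email-mar ≈ 340, social-q2 ≈ 300, email-jan ≈ 280.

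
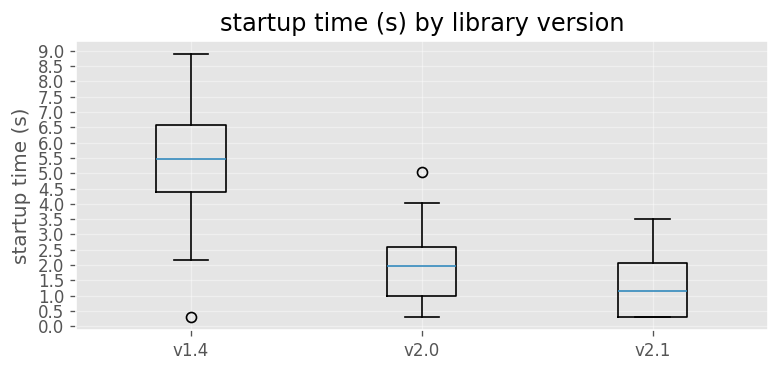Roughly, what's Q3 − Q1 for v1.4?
≈ 2.0

Q3 ≈ 6.5, Q1 ≈ 4.5; IQR ≈ 2.0.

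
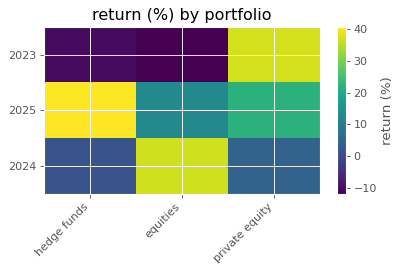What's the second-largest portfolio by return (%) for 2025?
private equity

Top 3 for 2025: hedge funds ≈ 40, private equity ≈ 20, equities ≈ 15.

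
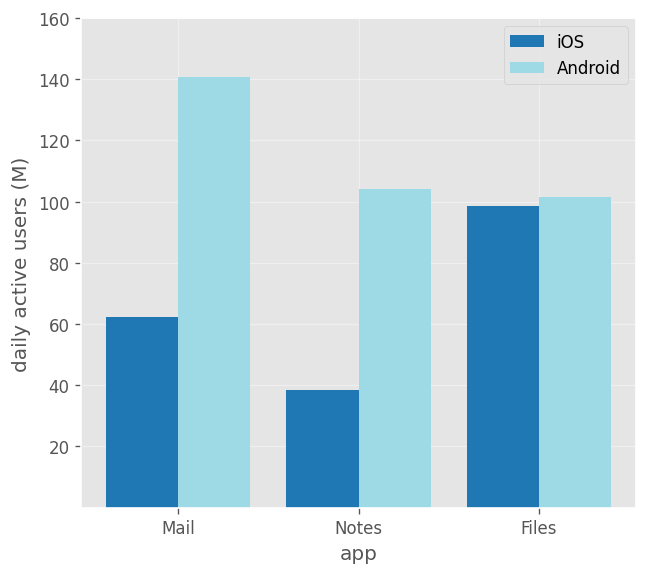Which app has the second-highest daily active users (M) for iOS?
Top 3 for iOS: Files ≈ 100, Mail ≈ 60, Notes ≈ 40.

Mail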